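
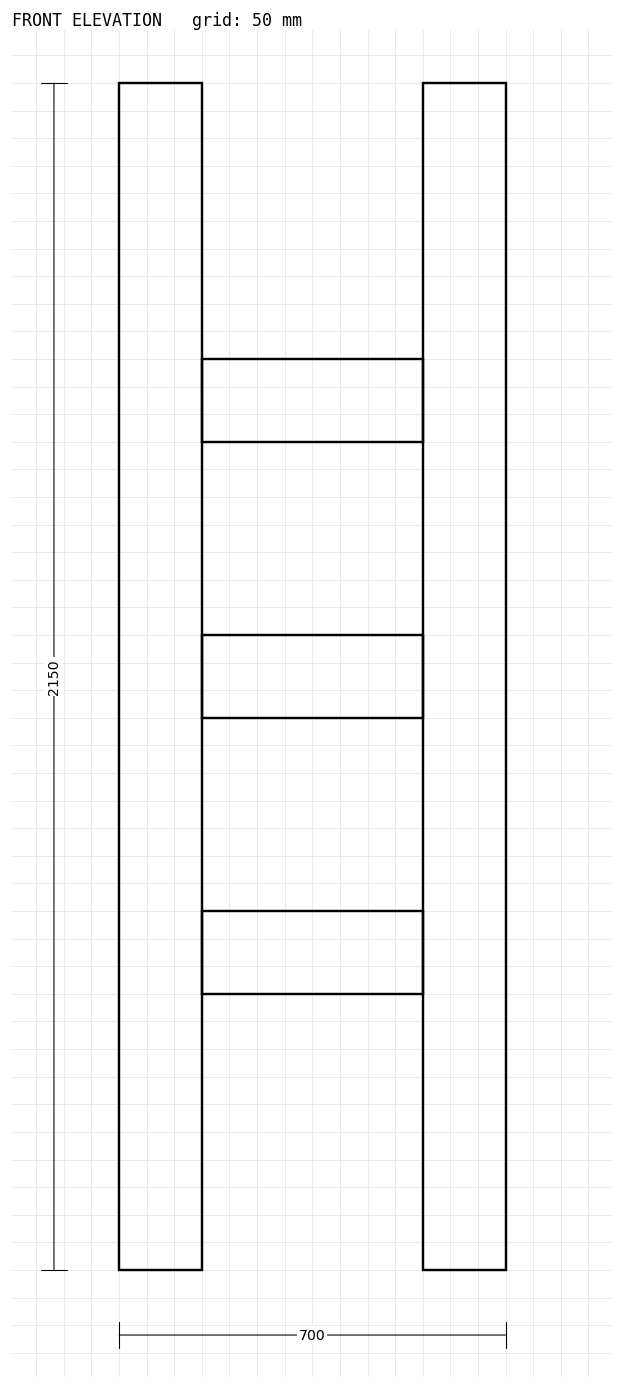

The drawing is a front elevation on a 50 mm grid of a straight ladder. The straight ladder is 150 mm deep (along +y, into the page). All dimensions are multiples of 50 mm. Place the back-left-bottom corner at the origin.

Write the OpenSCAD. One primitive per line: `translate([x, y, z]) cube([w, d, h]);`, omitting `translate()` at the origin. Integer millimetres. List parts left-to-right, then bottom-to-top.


cube([150, 150, 2150]);
translate([150, 0, 500]) cube([400, 150, 150]);
translate([150, 0, 1000]) cube([400, 150, 150]);
translate([150, 0, 1500]) cube([400, 150, 150]);
translate([550, 0, 0]) cube([150, 150, 2150]);


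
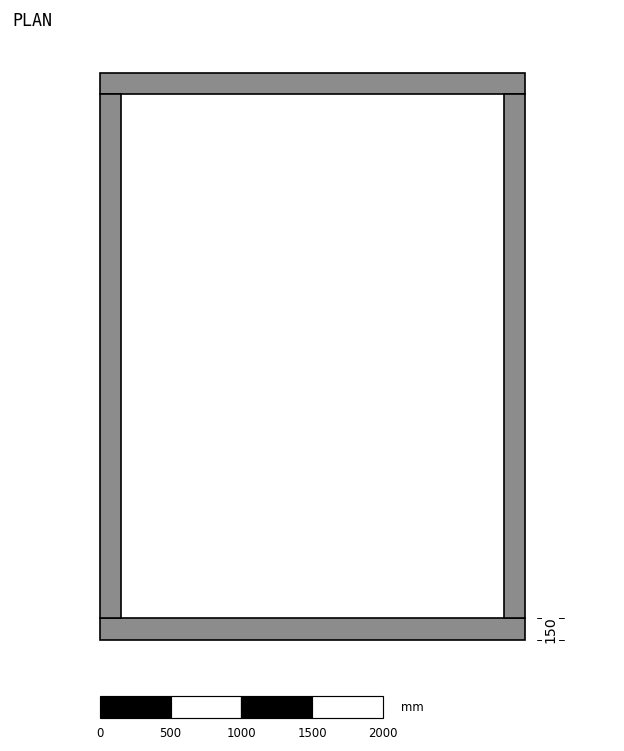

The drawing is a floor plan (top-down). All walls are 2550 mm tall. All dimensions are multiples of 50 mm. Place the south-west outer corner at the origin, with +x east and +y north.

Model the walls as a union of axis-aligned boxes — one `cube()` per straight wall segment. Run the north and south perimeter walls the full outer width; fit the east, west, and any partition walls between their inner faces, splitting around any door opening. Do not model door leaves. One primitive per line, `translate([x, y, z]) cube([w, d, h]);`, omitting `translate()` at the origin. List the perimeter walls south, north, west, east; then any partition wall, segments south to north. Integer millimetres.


cube([3000, 150, 2550]);
translate([0, 3850, 0]) cube([3000, 150, 2550]);
translate([0, 150, 0]) cube([150, 3700, 2550]);
translate([2850, 150, 0]) cube([150, 3700, 2550]);


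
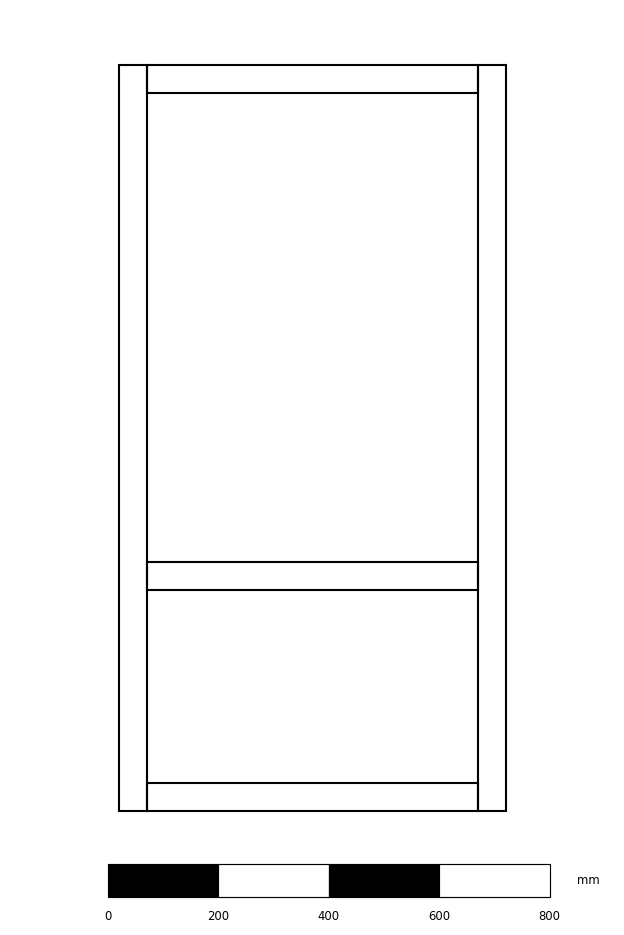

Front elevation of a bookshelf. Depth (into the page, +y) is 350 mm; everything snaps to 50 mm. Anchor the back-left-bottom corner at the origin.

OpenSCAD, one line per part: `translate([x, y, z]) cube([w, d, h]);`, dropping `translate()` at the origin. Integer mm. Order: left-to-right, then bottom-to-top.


cube([50, 350, 1350]);
translate([50, 0, 0]) cube([600, 350, 50]);
translate([50, 0, 400]) cube([600, 350, 50]);
translate([50, 0, 1300]) cube([600, 350, 50]);
translate([650, 0, 0]) cube([50, 350, 1350]);


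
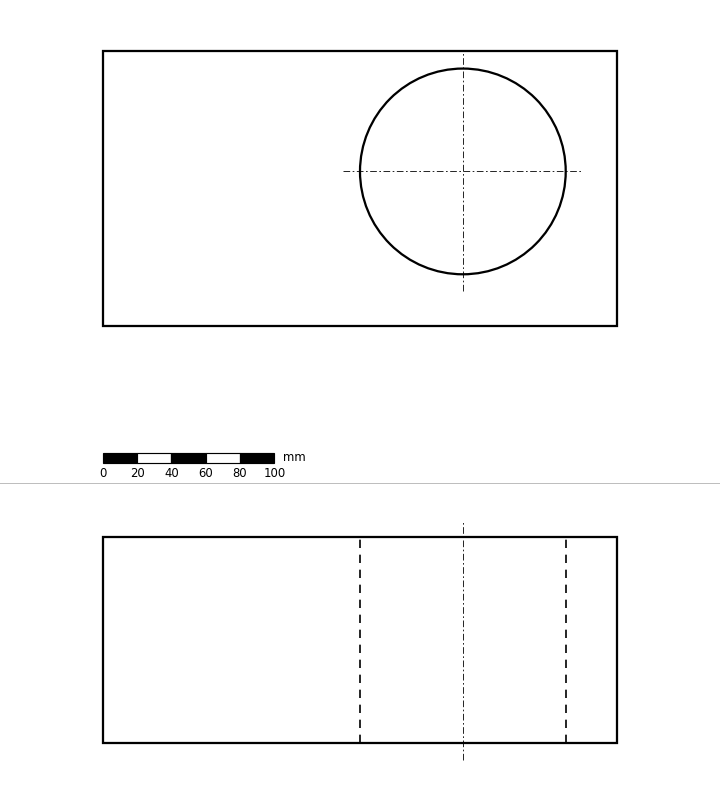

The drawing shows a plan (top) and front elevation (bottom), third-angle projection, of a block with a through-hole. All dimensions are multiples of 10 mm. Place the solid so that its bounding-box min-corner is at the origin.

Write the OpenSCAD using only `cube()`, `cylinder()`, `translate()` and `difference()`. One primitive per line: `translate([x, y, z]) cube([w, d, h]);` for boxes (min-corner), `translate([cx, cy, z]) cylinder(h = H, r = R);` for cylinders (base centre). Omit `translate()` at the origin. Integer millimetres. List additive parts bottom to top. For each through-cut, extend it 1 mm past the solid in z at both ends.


difference() {
  cube([300, 160, 120]);
  translate([210, 90, -1]) cylinder(h = 122, r = 60);
}


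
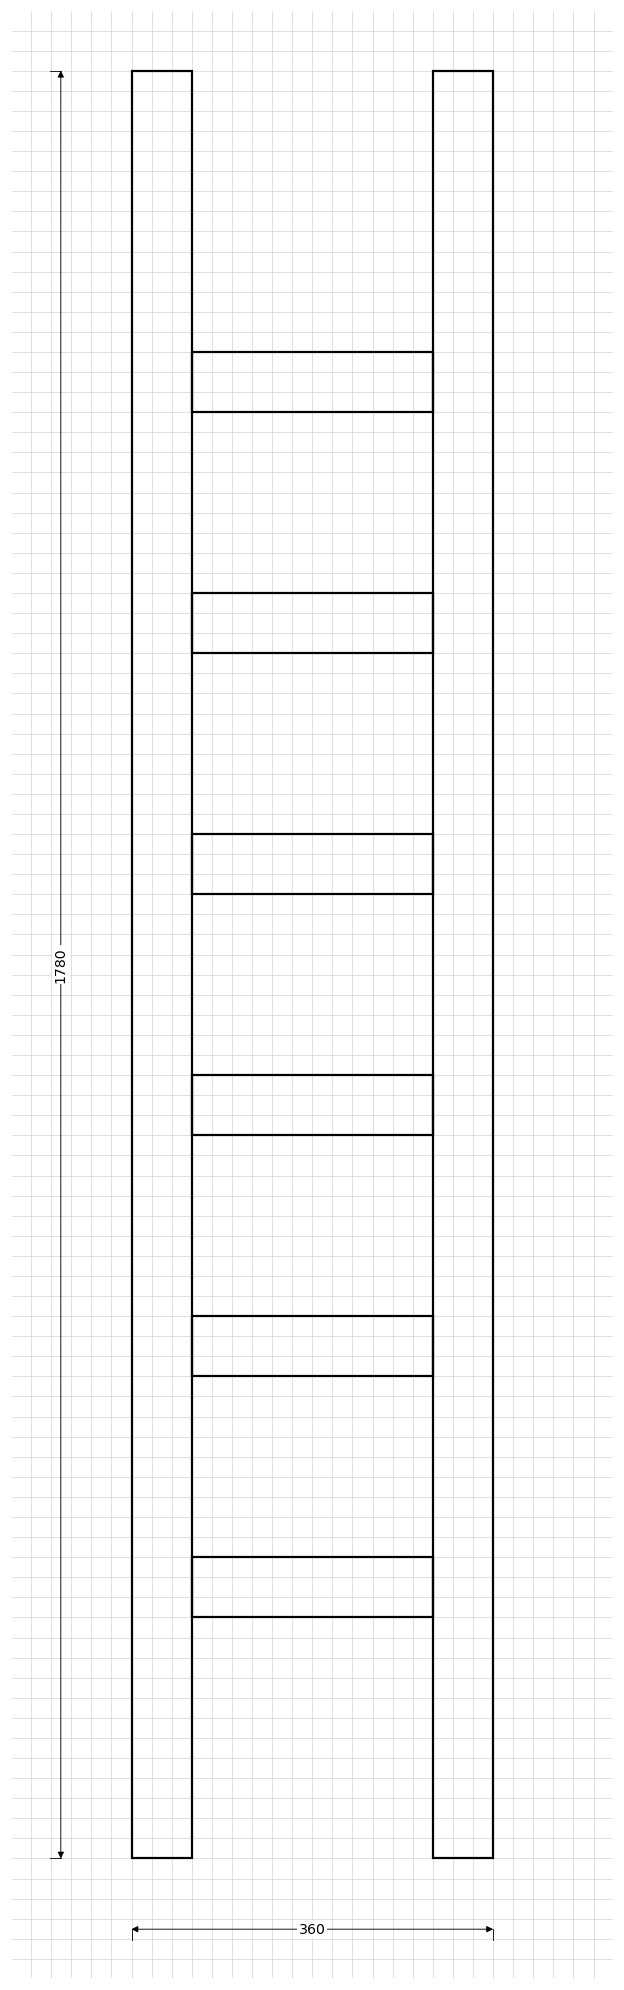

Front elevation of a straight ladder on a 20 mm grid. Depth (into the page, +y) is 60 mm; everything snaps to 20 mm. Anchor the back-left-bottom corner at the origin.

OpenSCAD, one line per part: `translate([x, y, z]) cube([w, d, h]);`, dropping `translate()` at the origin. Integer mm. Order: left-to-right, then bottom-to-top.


cube([60, 60, 1780]);
translate([60, 0, 240]) cube([240, 60, 60]);
translate([60, 0, 480]) cube([240, 60, 60]);
translate([60, 0, 720]) cube([240, 60, 60]);
translate([60, 0, 960]) cube([240, 60, 60]);
translate([60, 0, 1200]) cube([240, 60, 60]);
translate([60, 0, 1440]) cube([240, 60, 60]);
translate([300, 0, 0]) cube([60, 60, 1780]);


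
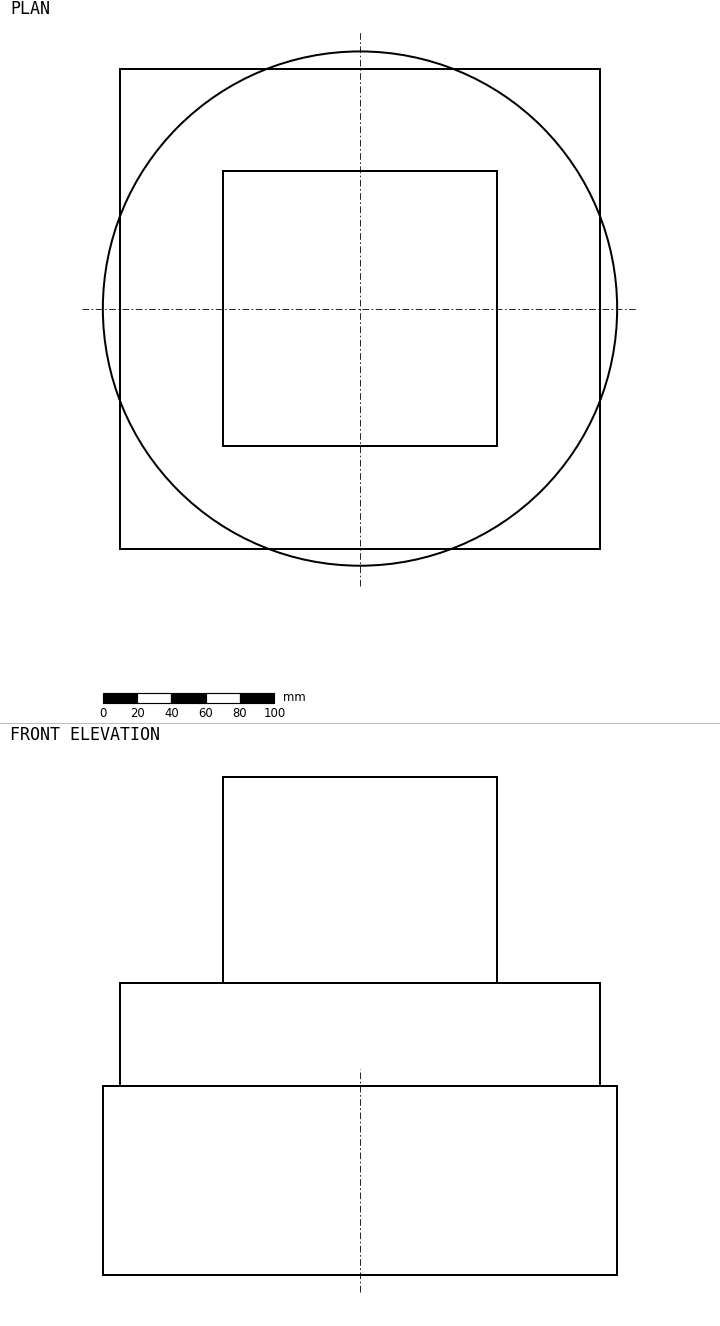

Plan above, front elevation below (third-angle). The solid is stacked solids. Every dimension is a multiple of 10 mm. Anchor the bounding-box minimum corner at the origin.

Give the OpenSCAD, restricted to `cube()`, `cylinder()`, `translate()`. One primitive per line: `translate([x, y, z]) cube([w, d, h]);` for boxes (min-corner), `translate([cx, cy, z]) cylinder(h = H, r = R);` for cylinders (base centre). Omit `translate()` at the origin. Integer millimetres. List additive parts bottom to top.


translate([150, 150, 0]) cylinder(h = 110, r = 150);
translate([10, 10, 110]) cube([280, 280, 60]);
translate([70, 70, 170]) cube([160, 160, 120]);


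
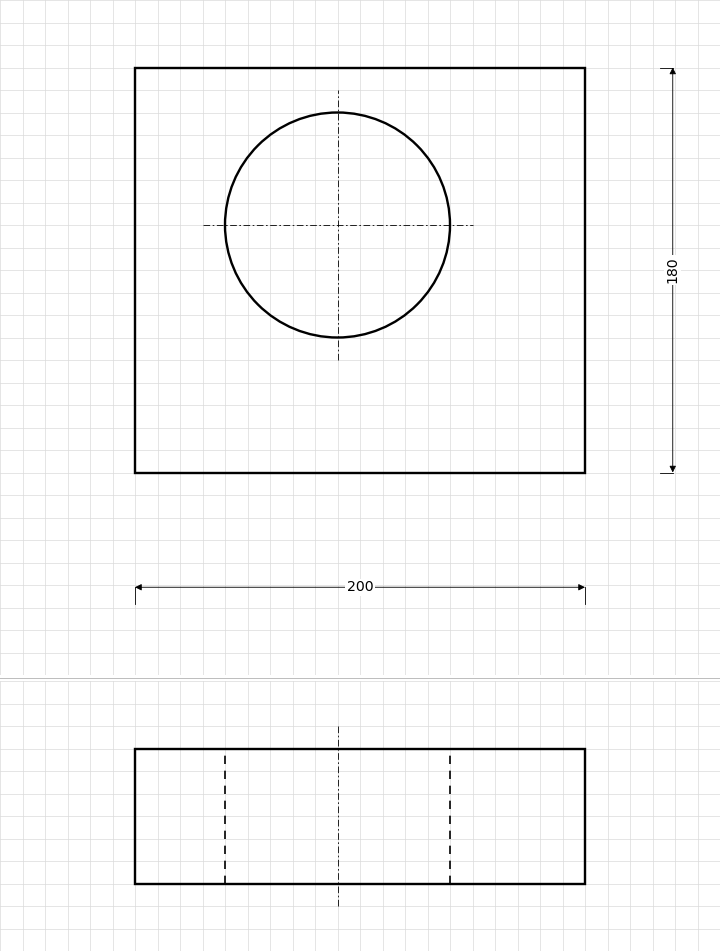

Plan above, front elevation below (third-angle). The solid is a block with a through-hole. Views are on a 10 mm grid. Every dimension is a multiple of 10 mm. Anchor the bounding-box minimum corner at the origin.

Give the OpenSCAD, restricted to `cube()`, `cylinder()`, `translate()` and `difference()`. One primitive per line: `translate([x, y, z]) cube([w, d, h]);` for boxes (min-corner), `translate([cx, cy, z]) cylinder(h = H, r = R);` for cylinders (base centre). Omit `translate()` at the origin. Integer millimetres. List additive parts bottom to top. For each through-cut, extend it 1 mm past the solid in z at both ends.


difference() {
  cube([200, 180, 60]);
  translate([90, 110, -1]) cylinder(h = 62, r = 50);
}


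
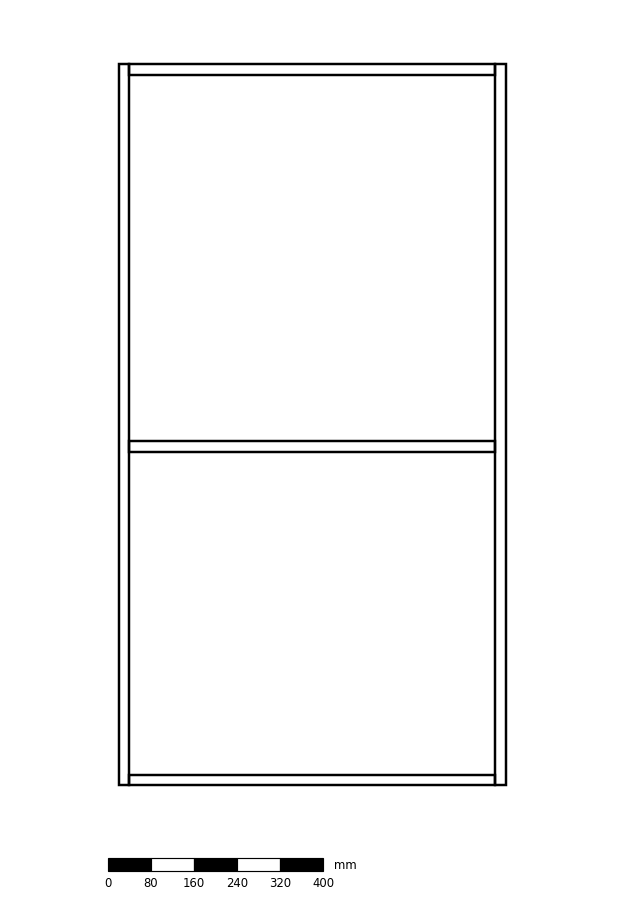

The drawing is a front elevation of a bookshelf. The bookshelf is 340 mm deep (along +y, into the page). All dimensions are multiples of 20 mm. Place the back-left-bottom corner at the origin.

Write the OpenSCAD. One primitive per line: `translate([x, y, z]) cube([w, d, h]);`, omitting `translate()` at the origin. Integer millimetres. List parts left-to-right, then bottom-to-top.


cube([20, 340, 1340]);
translate([20, 0, 0]) cube([680, 340, 20]);
translate([20, 0, 620]) cube([680, 340, 20]);
translate([20, 0, 1320]) cube([680, 340, 20]);
translate([700, 0, 0]) cube([20, 340, 1340]);


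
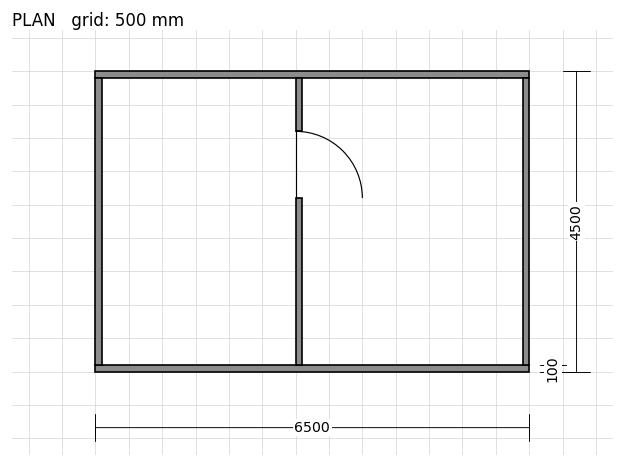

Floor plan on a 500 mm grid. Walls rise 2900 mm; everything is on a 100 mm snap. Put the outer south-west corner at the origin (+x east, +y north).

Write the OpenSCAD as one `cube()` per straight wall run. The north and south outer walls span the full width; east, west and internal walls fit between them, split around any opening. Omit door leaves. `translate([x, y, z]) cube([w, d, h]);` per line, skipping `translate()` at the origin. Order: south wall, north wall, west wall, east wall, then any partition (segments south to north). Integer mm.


cube([6500, 100, 2900]);
translate([0, 4400, 0]) cube([6500, 100, 2900]);
translate([0, 100, 0]) cube([100, 4300, 2900]);
translate([6400, 100, 0]) cube([100, 4300, 2900]);
translate([3000, 100, 0]) cube([100, 2500, 2900]);
translate([3000, 3600, 0]) cube([100, 800, 2900]);


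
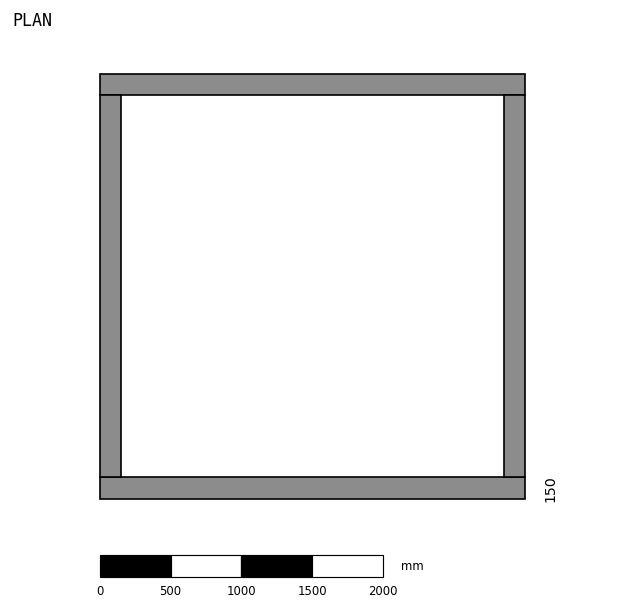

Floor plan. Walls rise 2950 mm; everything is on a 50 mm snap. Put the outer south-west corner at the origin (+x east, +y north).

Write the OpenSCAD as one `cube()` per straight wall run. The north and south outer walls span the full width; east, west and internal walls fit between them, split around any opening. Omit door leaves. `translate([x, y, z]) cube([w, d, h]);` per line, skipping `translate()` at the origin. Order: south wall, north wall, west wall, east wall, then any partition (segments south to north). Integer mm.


cube([3000, 150, 2950]);
translate([0, 2850, 0]) cube([3000, 150, 2950]);
translate([0, 150, 0]) cube([150, 2700, 2950]);
translate([2850, 150, 0]) cube([150, 2700, 2950]);


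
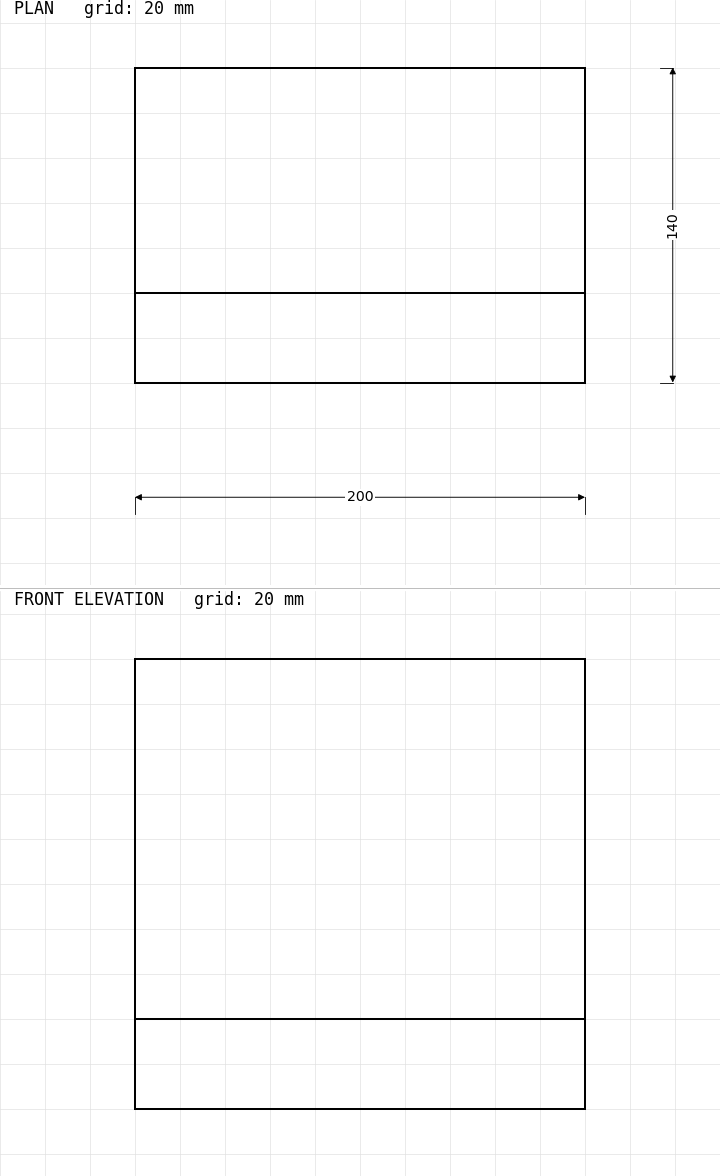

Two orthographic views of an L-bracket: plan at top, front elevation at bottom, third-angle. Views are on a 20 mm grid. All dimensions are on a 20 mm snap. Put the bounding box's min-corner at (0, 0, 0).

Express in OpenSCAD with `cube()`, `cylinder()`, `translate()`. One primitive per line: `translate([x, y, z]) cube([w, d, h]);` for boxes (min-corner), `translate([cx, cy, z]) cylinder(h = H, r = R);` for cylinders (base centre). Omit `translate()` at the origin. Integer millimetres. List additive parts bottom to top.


cube([200, 140, 40]);
translate([0, 0, 40]) cube([200, 40, 160]);


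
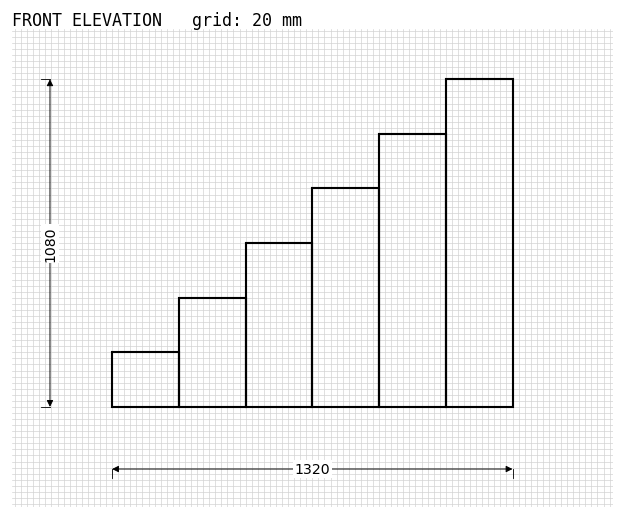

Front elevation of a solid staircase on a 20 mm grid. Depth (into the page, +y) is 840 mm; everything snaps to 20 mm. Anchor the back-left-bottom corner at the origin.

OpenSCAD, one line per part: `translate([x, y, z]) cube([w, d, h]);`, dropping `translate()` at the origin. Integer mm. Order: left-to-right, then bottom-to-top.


cube([220, 840, 180]);
translate([220, 0, 0]) cube([220, 840, 360]);
translate([440, 0, 0]) cube([220, 840, 540]);
translate([660, 0, 0]) cube([220, 840, 720]);
translate([880, 0, 0]) cube([220, 840, 900]);
translate([1100, 0, 0]) cube([220, 840, 1080]);


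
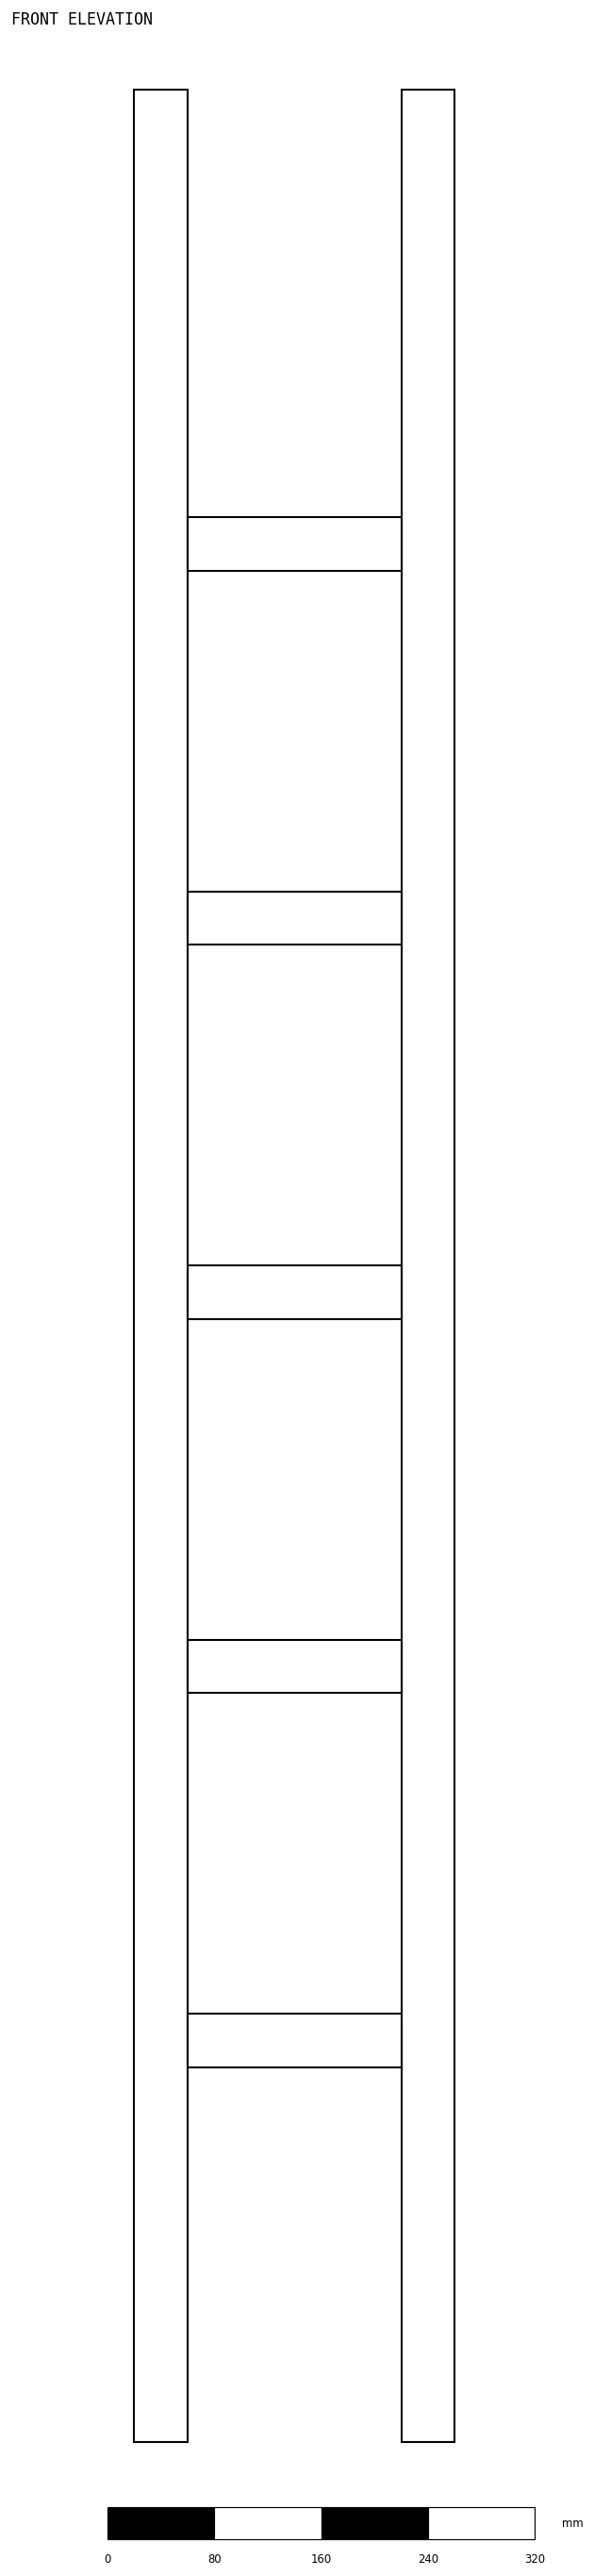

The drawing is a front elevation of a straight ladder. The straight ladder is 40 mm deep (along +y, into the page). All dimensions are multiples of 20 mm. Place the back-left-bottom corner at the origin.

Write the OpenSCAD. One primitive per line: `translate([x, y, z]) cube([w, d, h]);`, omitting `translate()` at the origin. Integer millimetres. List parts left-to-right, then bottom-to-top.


cube([40, 40, 1760]);
translate([40, 0, 280]) cube([160, 40, 40]);
translate([40, 0, 560]) cube([160, 40, 40]);
translate([40, 0, 840]) cube([160, 40, 40]);
translate([40, 0, 1120]) cube([160, 40, 40]);
translate([40, 0, 1400]) cube([160, 40, 40]);
translate([200, 0, 0]) cube([40, 40, 1760]);


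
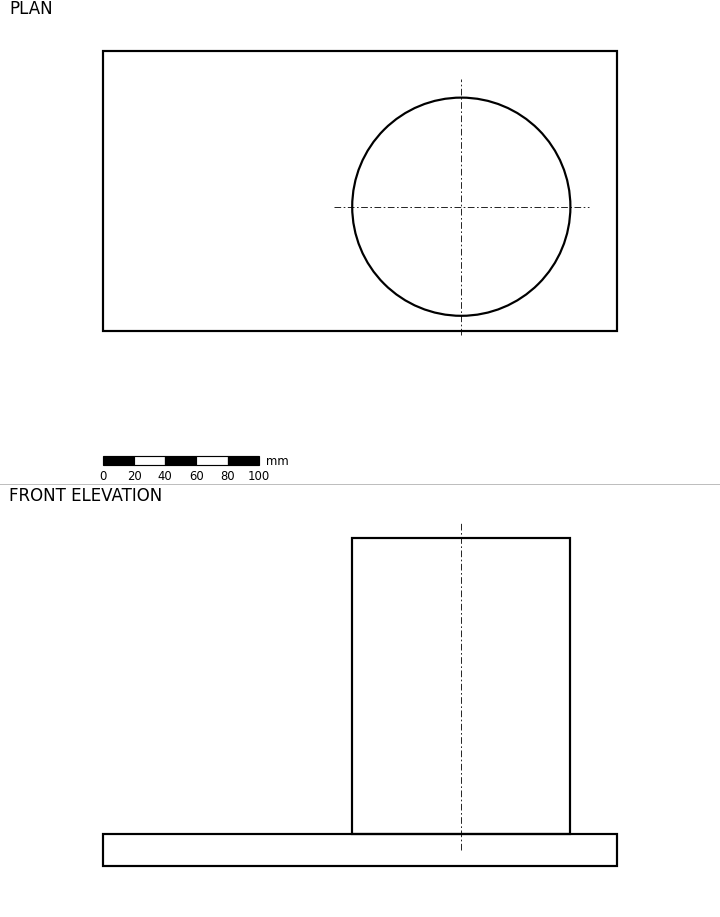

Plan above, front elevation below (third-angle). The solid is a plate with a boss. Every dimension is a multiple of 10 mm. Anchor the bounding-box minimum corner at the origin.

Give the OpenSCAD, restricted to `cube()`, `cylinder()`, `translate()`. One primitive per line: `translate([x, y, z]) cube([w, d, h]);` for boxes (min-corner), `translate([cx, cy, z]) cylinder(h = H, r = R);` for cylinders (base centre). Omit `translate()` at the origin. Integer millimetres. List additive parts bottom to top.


cube([330, 180, 20]);
translate([230, 80, 20]) cylinder(h = 190, r = 70);


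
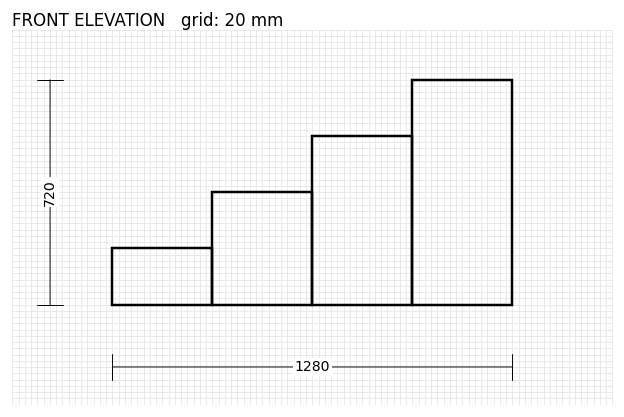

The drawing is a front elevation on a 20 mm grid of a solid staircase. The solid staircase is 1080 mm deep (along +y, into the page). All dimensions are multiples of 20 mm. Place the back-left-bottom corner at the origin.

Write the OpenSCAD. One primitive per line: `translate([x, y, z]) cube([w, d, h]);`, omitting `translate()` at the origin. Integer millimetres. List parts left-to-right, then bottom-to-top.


cube([320, 1080, 180]);
translate([320, 0, 0]) cube([320, 1080, 360]);
translate([640, 0, 0]) cube([320, 1080, 540]);
translate([960, 0, 0]) cube([320, 1080, 720]);


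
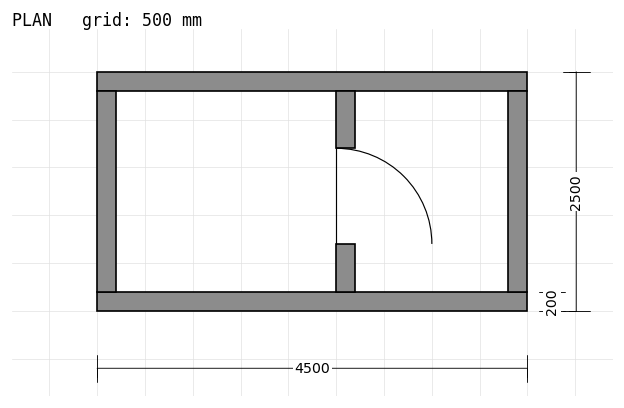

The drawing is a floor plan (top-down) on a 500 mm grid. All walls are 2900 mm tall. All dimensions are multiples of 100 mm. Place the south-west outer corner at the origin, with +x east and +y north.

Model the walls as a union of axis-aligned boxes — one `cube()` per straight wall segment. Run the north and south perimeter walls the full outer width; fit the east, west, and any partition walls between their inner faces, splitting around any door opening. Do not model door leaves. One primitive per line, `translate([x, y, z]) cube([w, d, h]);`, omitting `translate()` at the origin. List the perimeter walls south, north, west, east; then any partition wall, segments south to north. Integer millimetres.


cube([4500, 200, 2900]);
translate([0, 2300, 0]) cube([4500, 200, 2900]);
translate([0, 200, 0]) cube([200, 2100, 2900]);
translate([4300, 200, 0]) cube([200, 2100, 2900]);
translate([2500, 200, 0]) cube([200, 500, 2900]);
translate([2500, 1700, 0]) cube([200, 600, 2900]);


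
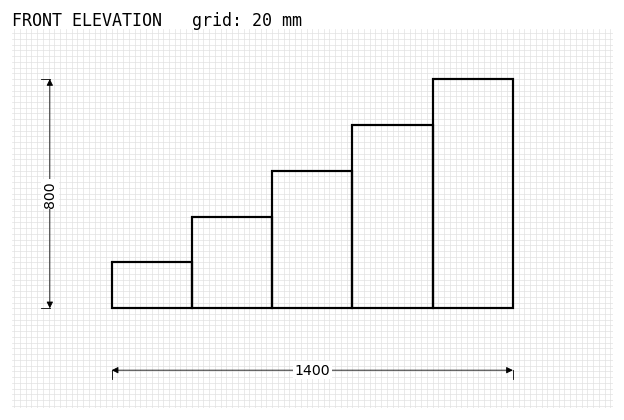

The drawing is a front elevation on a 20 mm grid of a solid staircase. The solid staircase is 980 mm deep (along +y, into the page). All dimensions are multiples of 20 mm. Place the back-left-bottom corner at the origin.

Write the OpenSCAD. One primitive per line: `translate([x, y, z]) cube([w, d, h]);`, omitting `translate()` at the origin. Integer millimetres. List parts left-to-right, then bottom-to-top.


cube([280, 980, 160]);
translate([280, 0, 0]) cube([280, 980, 320]);
translate([560, 0, 0]) cube([280, 980, 480]);
translate([840, 0, 0]) cube([280, 980, 640]);
translate([1120, 0, 0]) cube([280, 980, 800]);


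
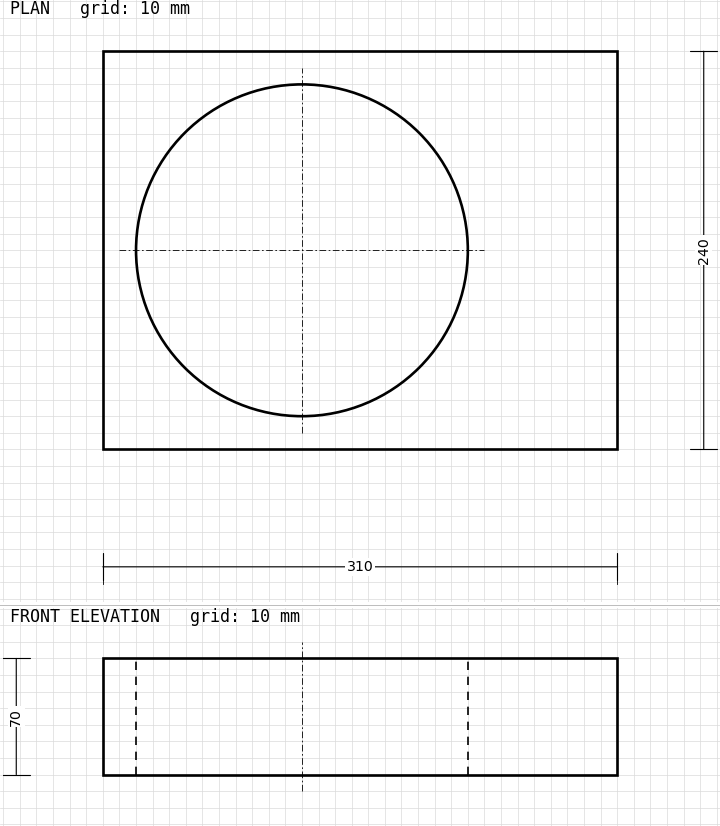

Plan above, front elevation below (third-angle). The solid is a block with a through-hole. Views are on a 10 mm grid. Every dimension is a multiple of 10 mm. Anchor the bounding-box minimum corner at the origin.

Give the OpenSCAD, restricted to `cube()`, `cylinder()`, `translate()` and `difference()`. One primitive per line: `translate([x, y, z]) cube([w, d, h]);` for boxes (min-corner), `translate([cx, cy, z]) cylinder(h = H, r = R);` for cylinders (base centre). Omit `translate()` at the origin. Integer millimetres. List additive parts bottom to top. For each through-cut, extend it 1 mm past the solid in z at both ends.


difference() {
  cube([310, 240, 70]);
  translate([120, 120, -1]) cylinder(h = 72, r = 100);
}


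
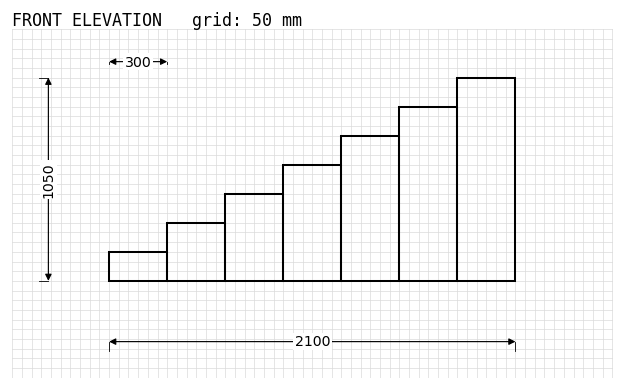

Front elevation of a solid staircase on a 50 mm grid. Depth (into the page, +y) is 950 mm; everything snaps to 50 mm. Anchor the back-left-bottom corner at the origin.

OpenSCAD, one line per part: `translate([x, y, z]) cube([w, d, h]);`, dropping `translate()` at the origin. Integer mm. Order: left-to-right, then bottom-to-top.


cube([300, 950, 150]);
translate([300, 0, 0]) cube([300, 950, 300]);
translate([600, 0, 0]) cube([300, 950, 450]);
translate([900, 0, 0]) cube([300, 950, 600]);
translate([1200, 0, 0]) cube([300, 950, 750]);
translate([1500, 0, 0]) cube([300, 950, 900]);
translate([1800, 0, 0]) cube([300, 950, 1050]);


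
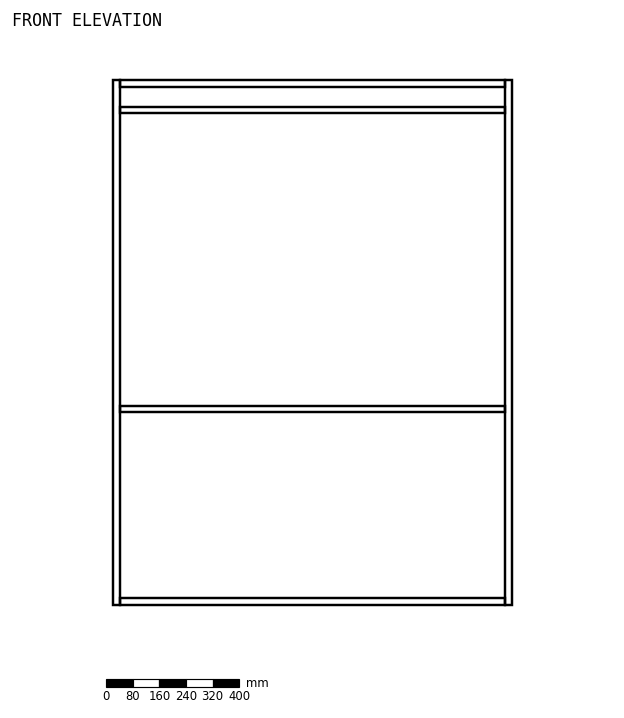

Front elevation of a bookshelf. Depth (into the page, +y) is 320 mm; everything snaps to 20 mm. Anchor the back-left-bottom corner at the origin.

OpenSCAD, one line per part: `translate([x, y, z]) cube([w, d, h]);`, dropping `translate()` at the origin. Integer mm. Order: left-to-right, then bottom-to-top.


cube([20, 320, 1580]);
translate([20, 0, 0]) cube([1160, 320, 20]);
translate([20, 0, 580]) cube([1160, 320, 20]);
translate([20, 0, 1480]) cube([1160, 320, 20]);
translate([20, 0, 1560]) cube([1160, 320, 20]);
translate([1180, 0, 0]) cube([20, 320, 1580]);


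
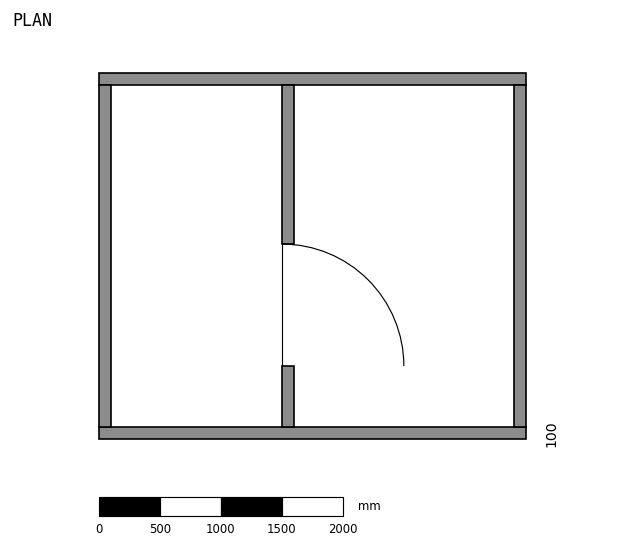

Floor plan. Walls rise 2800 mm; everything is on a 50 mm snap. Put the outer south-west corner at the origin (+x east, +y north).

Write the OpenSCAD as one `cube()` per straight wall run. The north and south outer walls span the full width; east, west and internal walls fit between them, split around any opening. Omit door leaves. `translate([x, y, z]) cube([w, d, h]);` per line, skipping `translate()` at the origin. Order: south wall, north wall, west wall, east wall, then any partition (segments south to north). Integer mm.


cube([3500, 100, 2800]);
translate([0, 2900, 0]) cube([3500, 100, 2800]);
translate([0, 100, 0]) cube([100, 2800, 2800]);
translate([3400, 100, 0]) cube([100, 2800, 2800]);
translate([1500, 100, 0]) cube([100, 500, 2800]);
translate([1500, 1600, 0]) cube([100, 1300, 2800]);


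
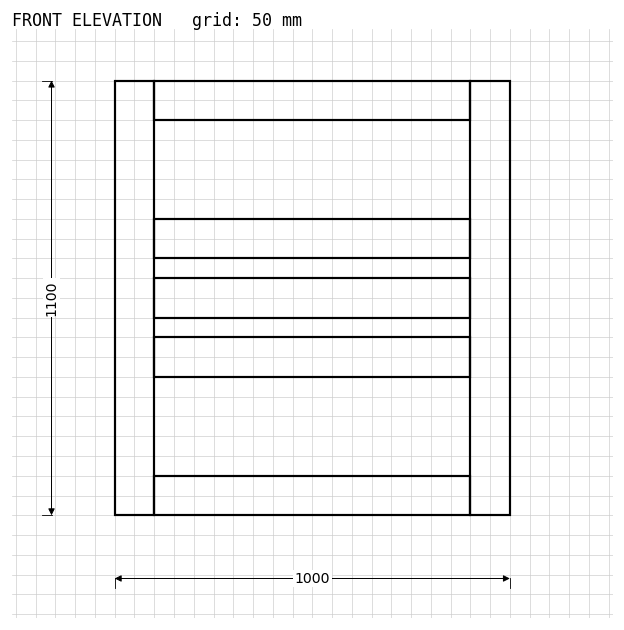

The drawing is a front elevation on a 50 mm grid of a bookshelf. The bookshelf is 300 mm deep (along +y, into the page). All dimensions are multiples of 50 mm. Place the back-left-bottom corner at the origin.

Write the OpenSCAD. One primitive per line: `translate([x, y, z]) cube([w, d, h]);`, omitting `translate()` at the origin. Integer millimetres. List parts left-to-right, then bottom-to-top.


cube([100, 300, 1100]);
translate([100, 0, 0]) cube([800, 300, 100]);
translate([100, 0, 350]) cube([800, 300, 100]);
translate([100, 0, 500]) cube([800, 300, 100]);
translate([100, 0, 650]) cube([800, 300, 100]);
translate([100, 0, 1000]) cube([800, 300, 100]);
translate([900, 0, 0]) cube([100, 300, 1100]);


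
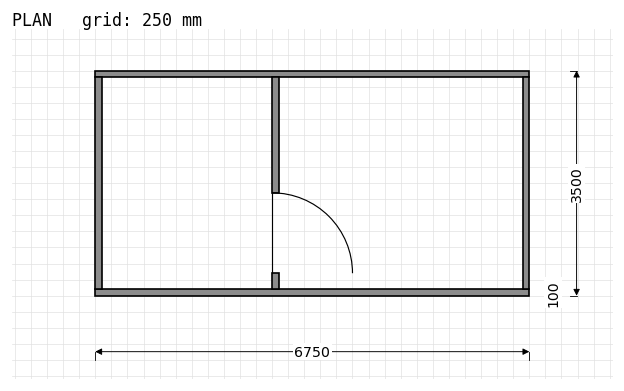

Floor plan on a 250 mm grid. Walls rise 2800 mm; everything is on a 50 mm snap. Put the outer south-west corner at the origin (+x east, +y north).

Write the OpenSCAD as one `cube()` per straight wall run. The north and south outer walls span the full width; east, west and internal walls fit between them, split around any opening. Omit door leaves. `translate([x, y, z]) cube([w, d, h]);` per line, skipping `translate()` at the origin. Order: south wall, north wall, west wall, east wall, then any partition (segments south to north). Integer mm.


cube([6750, 100, 2800]);
translate([0, 3400, 0]) cube([6750, 100, 2800]);
translate([0, 100, 0]) cube([100, 3300, 2800]);
translate([6650, 100, 0]) cube([100, 3300, 2800]);
translate([2750, 100, 0]) cube([100, 250, 2800]);
translate([2750, 1600, 0]) cube([100, 1800, 2800]);


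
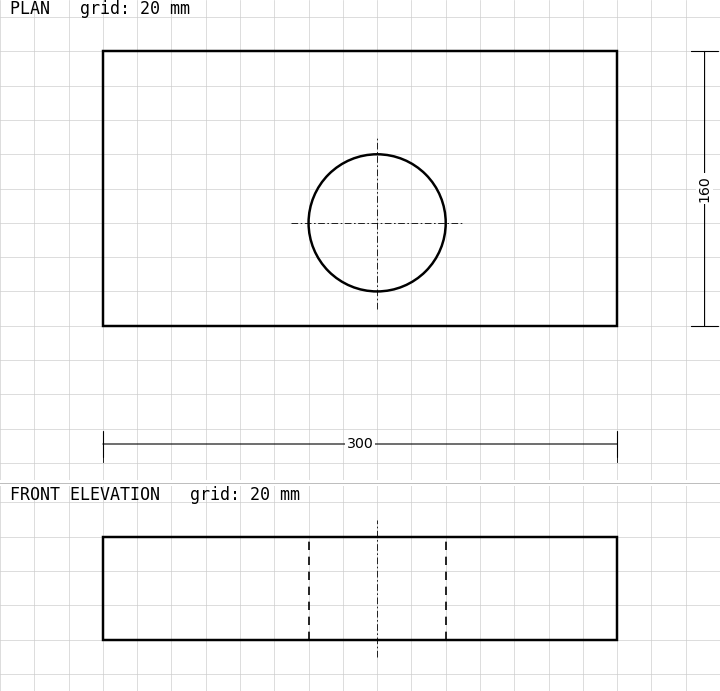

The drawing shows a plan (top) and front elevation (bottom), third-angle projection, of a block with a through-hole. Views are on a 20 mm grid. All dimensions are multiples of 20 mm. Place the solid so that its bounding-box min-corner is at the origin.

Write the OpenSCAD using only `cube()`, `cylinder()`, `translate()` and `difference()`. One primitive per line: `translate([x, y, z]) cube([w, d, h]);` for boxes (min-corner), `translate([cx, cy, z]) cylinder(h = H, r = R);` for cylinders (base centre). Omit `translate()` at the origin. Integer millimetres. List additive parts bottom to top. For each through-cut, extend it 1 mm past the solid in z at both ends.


difference() {
  cube([300, 160, 60]);
  translate([160, 60, -1]) cylinder(h = 62, r = 40);
}


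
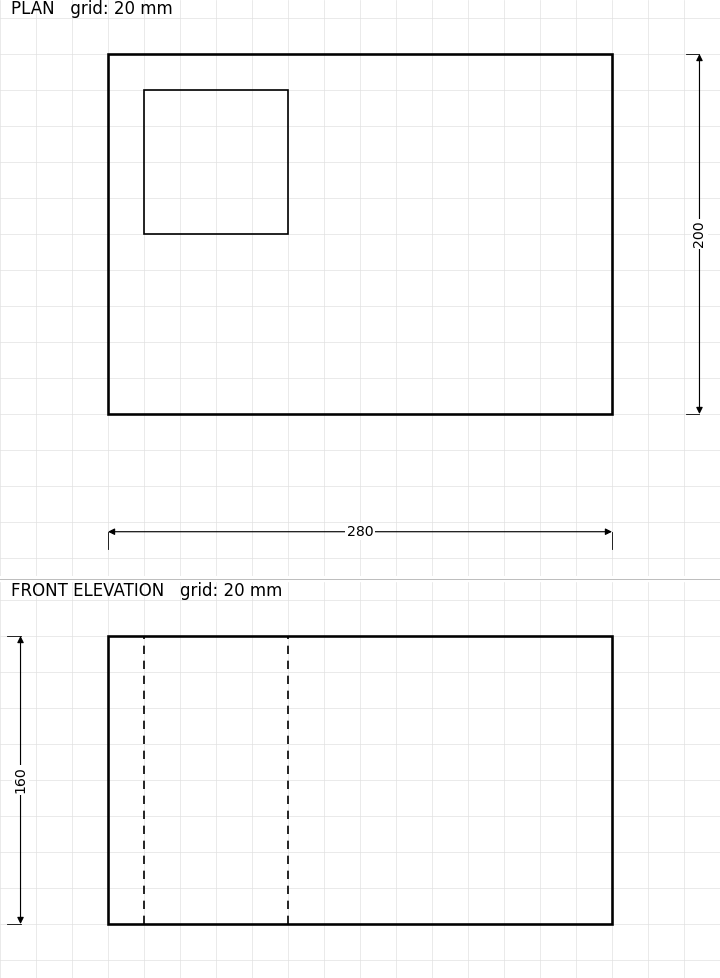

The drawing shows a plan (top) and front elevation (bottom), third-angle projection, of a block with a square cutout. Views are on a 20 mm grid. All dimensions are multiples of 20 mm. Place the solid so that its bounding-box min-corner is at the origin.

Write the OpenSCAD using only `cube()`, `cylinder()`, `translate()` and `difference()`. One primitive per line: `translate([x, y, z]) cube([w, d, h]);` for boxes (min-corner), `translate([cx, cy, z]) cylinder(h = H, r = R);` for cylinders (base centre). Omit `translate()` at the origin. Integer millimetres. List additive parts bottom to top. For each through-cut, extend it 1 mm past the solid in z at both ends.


difference() {
  cube([280, 200, 160]);
  translate([20, 100, -1]) cube([80, 80, 162]);
}


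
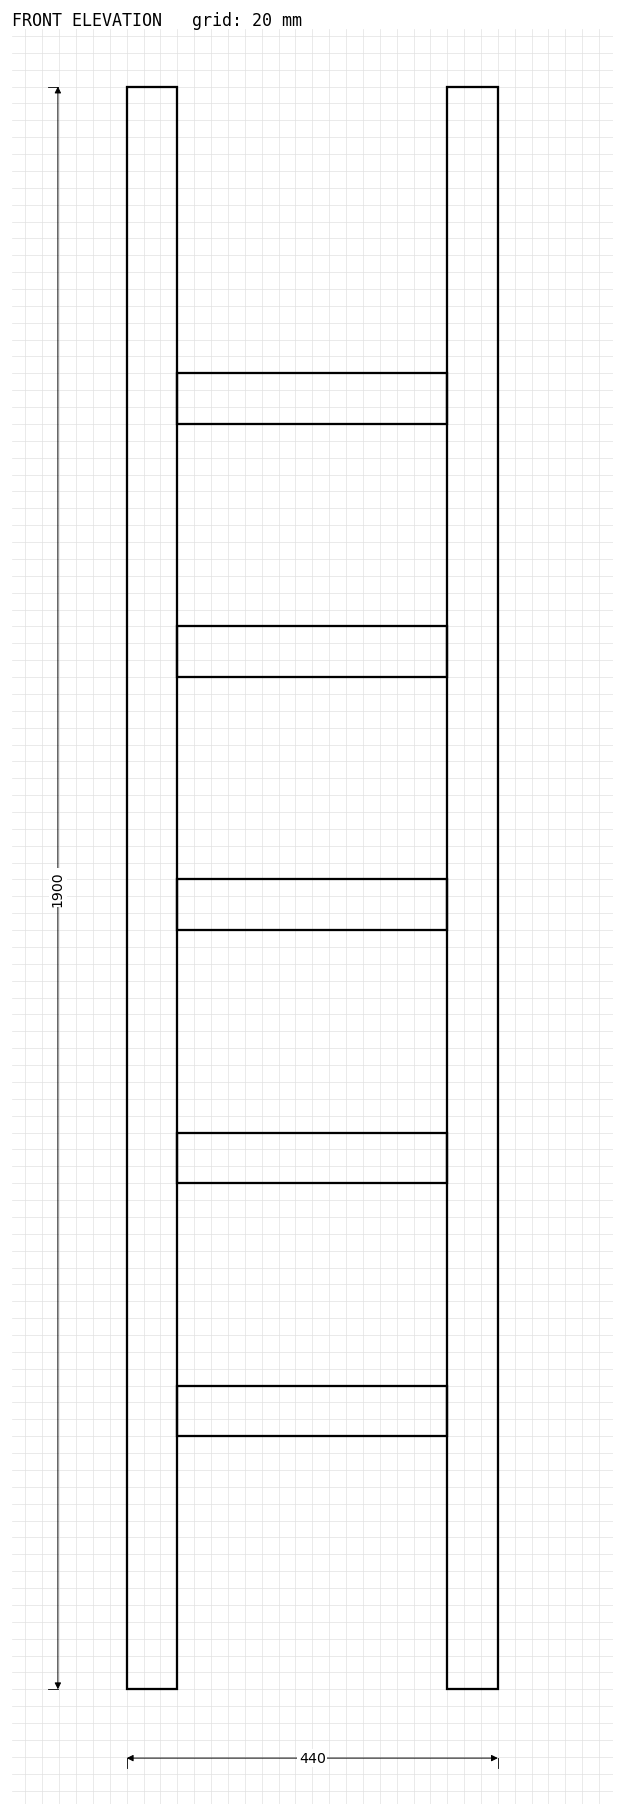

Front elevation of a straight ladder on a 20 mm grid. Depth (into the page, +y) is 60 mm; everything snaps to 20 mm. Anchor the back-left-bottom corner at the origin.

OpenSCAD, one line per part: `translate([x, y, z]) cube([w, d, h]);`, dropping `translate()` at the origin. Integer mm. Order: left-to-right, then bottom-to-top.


cube([60, 60, 1900]);
translate([60, 0, 300]) cube([320, 60, 60]);
translate([60, 0, 600]) cube([320, 60, 60]);
translate([60, 0, 900]) cube([320, 60, 60]);
translate([60, 0, 1200]) cube([320, 60, 60]);
translate([60, 0, 1500]) cube([320, 60, 60]);
translate([380, 0, 0]) cube([60, 60, 1900]);


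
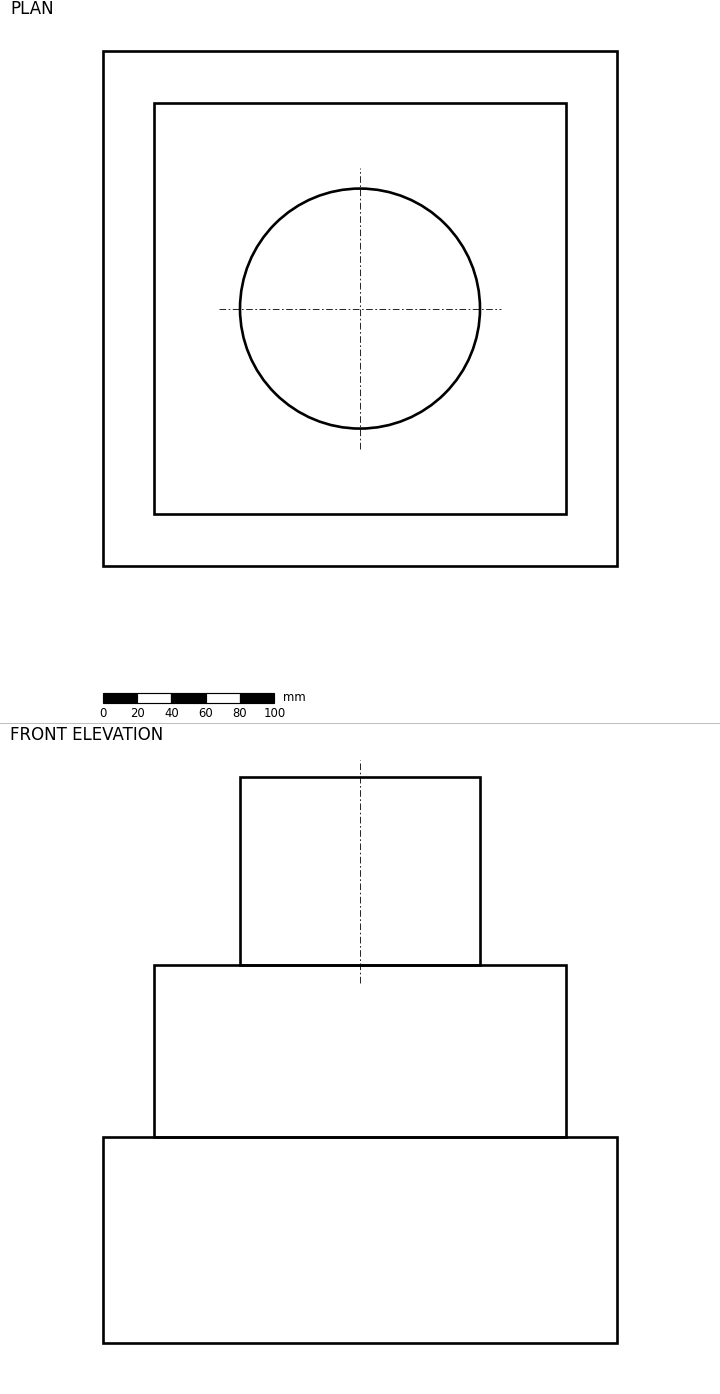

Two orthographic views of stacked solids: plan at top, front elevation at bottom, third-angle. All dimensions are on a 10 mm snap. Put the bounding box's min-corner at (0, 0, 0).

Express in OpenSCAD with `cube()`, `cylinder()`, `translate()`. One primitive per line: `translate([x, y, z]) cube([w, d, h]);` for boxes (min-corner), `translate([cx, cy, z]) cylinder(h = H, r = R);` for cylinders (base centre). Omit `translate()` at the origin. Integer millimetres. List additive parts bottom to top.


cube([300, 300, 120]);
translate([30, 30, 120]) cube([240, 240, 100]);
translate([150, 150, 220]) cylinder(h = 110, r = 70);


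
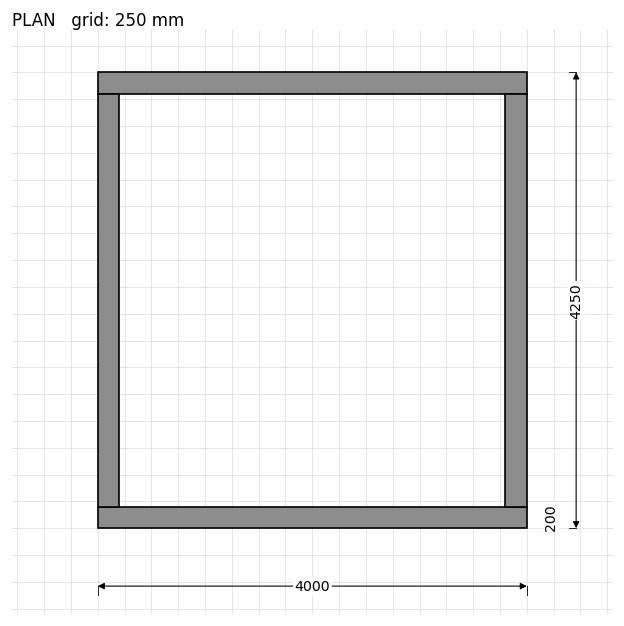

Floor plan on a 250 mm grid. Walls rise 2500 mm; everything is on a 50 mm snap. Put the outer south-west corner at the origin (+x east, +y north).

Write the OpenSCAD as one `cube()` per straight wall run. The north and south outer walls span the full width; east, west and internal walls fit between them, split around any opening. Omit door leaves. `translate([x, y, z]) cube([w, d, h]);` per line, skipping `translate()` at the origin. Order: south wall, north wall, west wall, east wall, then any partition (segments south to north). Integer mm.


cube([4000, 200, 2500]);
translate([0, 4050, 0]) cube([4000, 200, 2500]);
translate([0, 200, 0]) cube([200, 3850, 2500]);
translate([3800, 200, 0]) cube([200, 3850, 2500]);


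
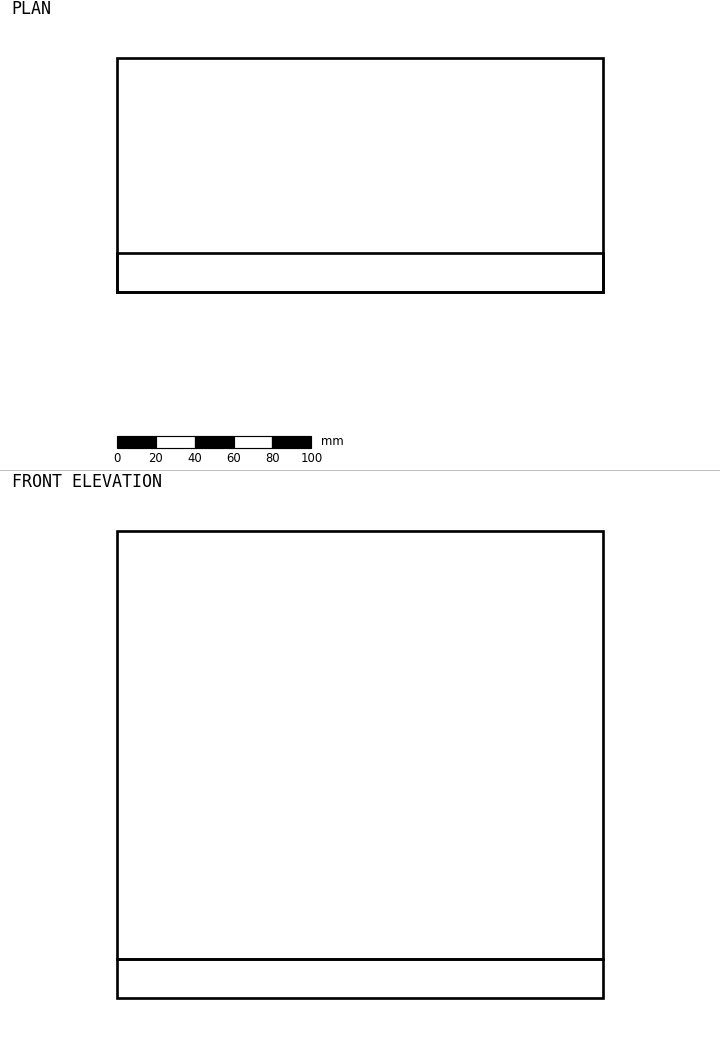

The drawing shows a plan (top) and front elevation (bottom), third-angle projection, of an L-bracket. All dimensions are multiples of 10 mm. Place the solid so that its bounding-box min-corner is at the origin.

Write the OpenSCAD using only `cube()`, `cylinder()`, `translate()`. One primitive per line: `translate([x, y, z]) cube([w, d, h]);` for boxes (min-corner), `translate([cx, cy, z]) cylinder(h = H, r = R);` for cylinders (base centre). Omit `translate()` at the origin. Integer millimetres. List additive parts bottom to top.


cube([250, 120, 20]);
translate([0, 0, 20]) cube([250, 20, 220]);


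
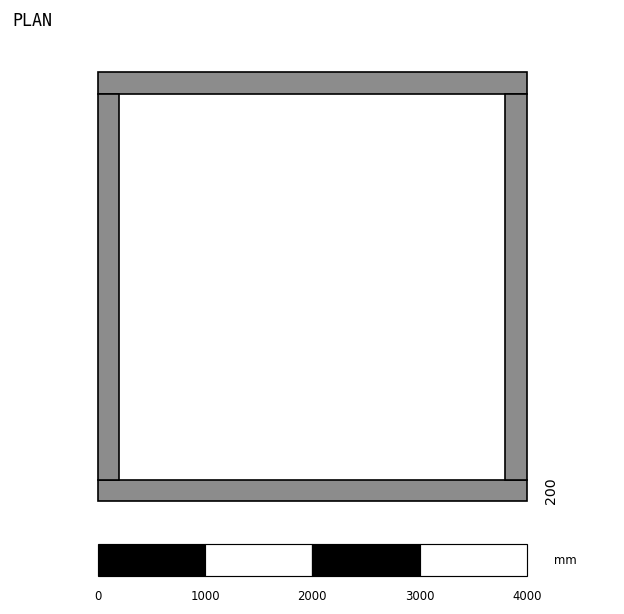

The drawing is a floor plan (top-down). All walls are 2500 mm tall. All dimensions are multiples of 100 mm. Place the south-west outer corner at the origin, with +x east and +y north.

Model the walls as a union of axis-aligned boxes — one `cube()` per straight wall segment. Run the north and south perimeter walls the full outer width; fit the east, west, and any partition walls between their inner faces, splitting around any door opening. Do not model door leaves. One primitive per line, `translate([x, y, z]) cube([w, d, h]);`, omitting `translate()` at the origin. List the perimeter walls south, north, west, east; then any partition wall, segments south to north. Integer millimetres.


cube([4000, 200, 2500]);
translate([0, 3800, 0]) cube([4000, 200, 2500]);
translate([0, 200, 0]) cube([200, 3600, 2500]);
translate([3800, 200, 0]) cube([200, 3600, 2500]);


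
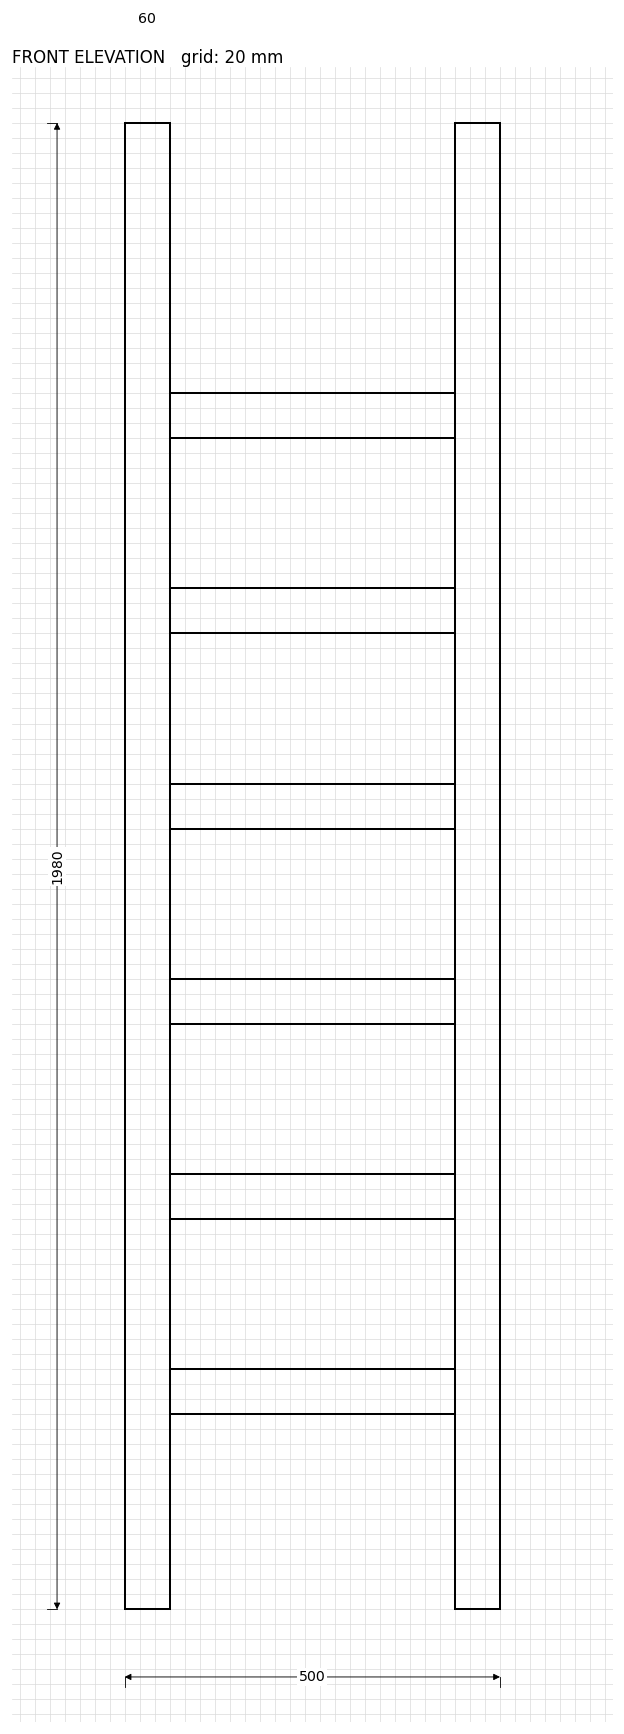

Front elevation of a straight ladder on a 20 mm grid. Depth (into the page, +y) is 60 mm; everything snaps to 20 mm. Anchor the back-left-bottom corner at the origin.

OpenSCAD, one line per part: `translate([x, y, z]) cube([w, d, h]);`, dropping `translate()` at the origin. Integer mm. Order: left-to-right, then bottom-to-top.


cube([60, 60, 1980]);
translate([60, 0, 260]) cube([380, 60, 60]);
translate([60, 0, 520]) cube([380, 60, 60]);
translate([60, 0, 780]) cube([380, 60, 60]);
translate([60, 0, 1040]) cube([380, 60, 60]);
translate([60, 0, 1300]) cube([380, 60, 60]);
translate([60, 0, 1560]) cube([380, 60, 60]);
translate([440, 0, 0]) cube([60, 60, 1980]);


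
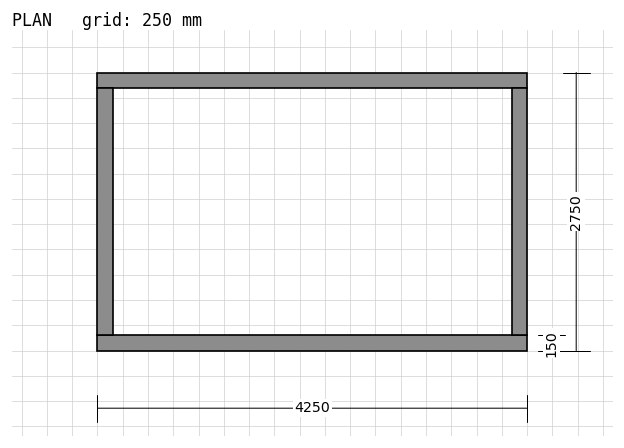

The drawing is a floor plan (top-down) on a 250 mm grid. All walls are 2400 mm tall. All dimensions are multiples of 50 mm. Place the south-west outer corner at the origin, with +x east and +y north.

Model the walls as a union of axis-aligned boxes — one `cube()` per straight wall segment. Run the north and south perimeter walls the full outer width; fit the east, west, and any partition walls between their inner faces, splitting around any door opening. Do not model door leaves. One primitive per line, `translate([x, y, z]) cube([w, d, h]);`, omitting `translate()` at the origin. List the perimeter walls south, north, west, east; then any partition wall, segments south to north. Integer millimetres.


cube([4250, 150, 2400]);
translate([0, 2600, 0]) cube([4250, 150, 2400]);
translate([0, 150, 0]) cube([150, 2450, 2400]);
translate([4100, 150, 0]) cube([150, 2450, 2400]);


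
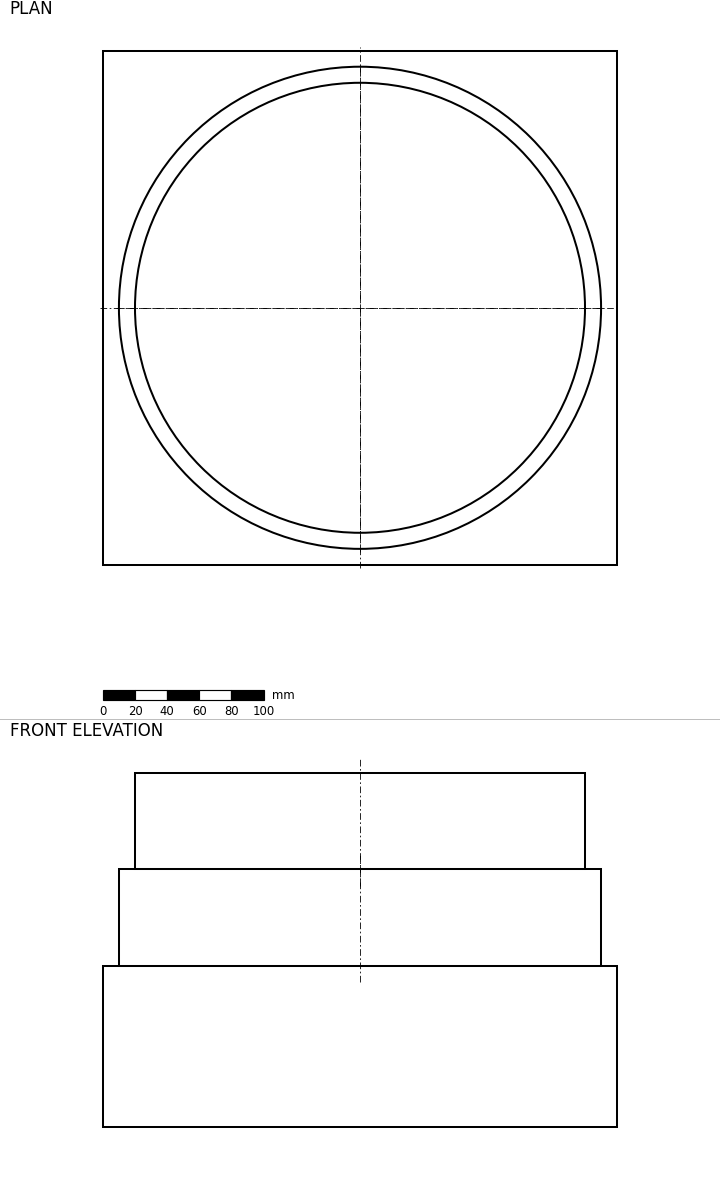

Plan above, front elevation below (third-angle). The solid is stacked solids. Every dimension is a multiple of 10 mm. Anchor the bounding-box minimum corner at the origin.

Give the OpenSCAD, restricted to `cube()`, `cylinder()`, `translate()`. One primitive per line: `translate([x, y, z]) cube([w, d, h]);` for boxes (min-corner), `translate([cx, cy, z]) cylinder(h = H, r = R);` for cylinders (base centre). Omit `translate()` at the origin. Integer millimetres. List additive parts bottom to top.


cube([320, 320, 100]);
translate([160, 160, 100]) cylinder(h = 60, r = 150);
translate([160, 160, 160]) cylinder(h = 60, r = 140);


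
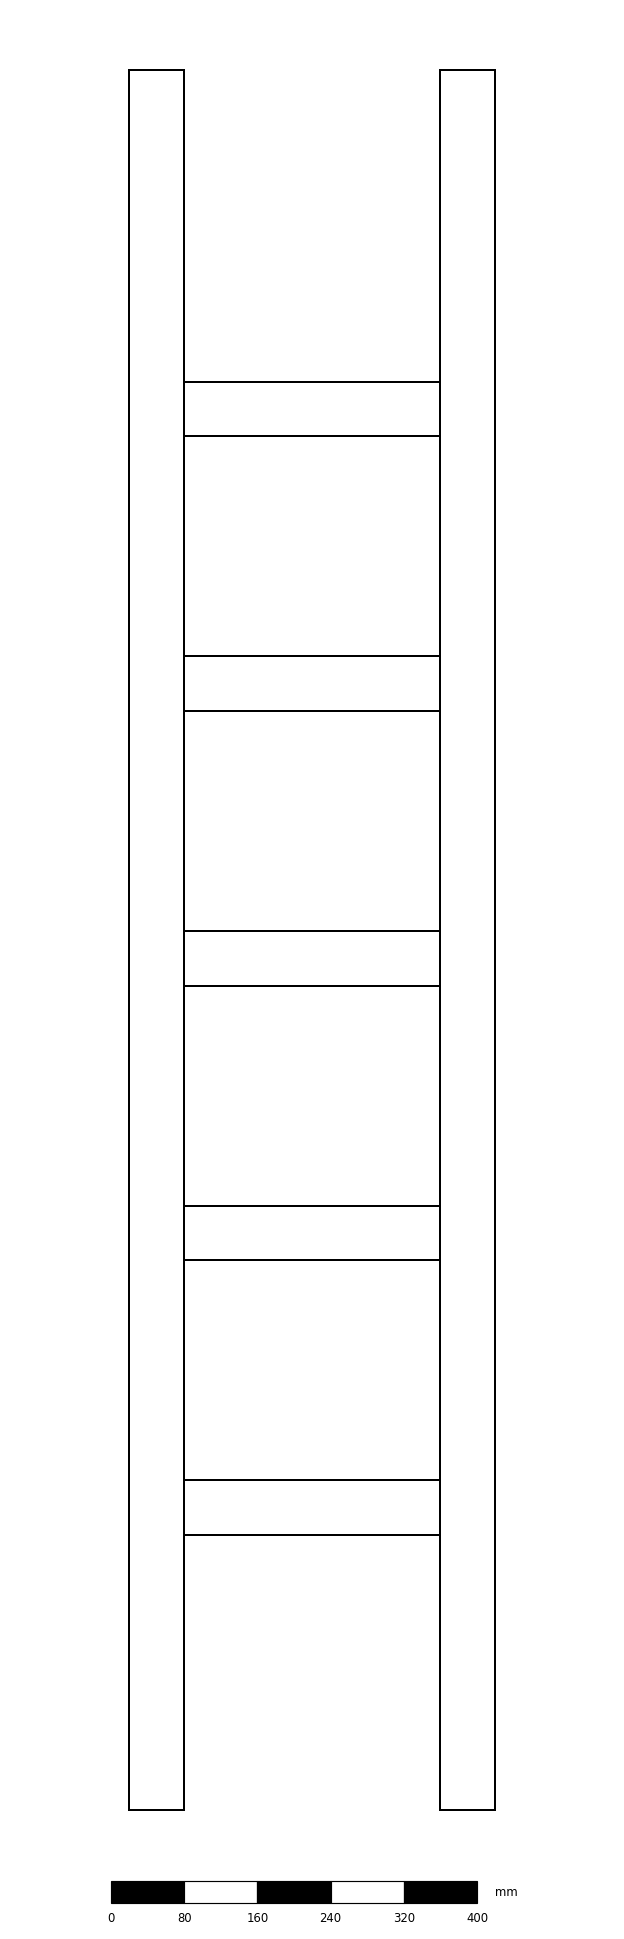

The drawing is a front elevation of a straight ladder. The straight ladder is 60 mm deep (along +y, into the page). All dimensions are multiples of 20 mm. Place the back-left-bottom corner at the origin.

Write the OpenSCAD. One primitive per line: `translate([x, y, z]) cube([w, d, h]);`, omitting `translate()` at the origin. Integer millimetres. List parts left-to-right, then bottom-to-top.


cube([60, 60, 1900]);
translate([60, 0, 300]) cube([280, 60, 60]);
translate([60, 0, 600]) cube([280, 60, 60]);
translate([60, 0, 900]) cube([280, 60, 60]);
translate([60, 0, 1200]) cube([280, 60, 60]);
translate([60, 0, 1500]) cube([280, 60, 60]);
translate([340, 0, 0]) cube([60, 60, 1900]);


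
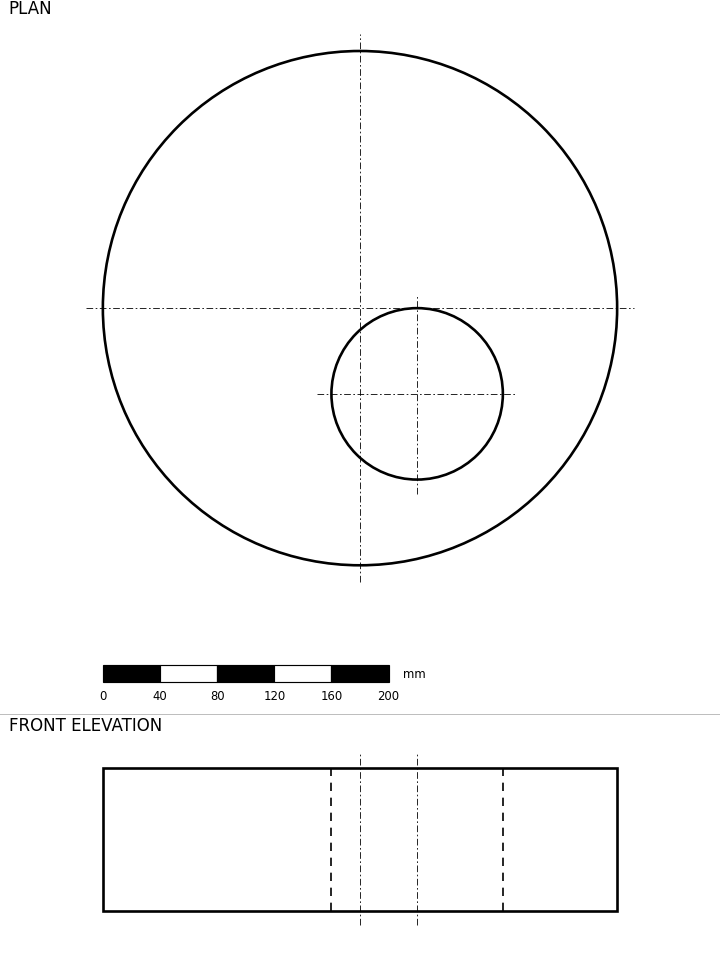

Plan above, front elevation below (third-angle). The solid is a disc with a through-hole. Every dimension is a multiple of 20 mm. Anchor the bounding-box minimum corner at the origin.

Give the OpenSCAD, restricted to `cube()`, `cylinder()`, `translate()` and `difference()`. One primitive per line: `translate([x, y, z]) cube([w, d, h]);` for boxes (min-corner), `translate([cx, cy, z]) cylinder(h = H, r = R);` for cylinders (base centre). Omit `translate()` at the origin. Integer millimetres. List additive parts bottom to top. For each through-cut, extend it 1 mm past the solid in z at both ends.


difference() {
  translate([180, 180, 0]) cylinder(h = 100, r = 180);
  translate([220, 120, -1]) cylinder(h = 102, r = 60);
}
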